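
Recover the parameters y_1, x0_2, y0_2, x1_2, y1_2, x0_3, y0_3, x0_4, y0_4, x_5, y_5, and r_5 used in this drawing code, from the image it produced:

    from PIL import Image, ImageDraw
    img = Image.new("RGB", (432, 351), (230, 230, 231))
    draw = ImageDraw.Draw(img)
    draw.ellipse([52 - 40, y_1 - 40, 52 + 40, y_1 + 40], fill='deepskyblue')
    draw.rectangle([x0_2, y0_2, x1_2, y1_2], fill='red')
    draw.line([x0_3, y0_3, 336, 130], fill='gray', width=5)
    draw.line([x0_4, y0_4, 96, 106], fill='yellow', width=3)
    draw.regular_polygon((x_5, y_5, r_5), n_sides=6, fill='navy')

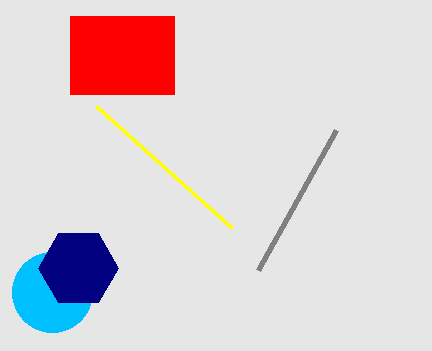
y_1 = 292
x0_2 = 70
y0_2 = 16
x1_2 = 174
y1_2 = 94
x0_3 = 258
y0_3 = 270
x0_4 = 232
y0_4 = 228
x_5 = 78
y_5 = 268
r_5 = 40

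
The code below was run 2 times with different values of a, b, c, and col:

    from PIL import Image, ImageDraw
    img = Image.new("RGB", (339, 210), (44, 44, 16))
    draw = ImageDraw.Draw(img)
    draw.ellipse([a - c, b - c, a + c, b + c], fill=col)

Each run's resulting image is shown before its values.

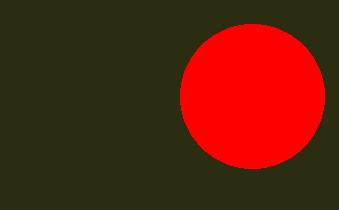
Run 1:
a = 252
b = 96
c = 72
col = 'red'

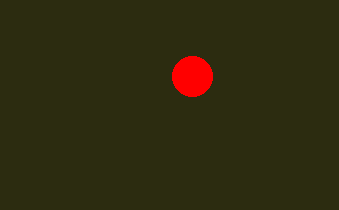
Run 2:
a = 192
b = 76
c = 20
col = 'red'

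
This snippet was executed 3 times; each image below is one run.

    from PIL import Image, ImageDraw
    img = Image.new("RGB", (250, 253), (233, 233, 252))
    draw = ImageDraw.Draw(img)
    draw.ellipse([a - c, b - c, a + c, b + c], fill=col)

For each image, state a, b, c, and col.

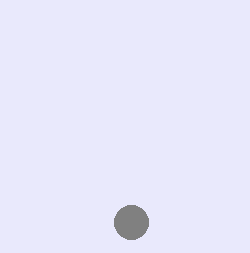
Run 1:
a = 131
b = 222
c = 17
col = 'gray'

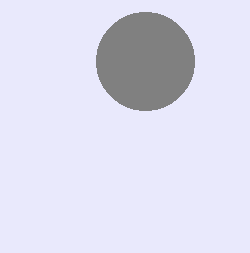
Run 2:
a = 145
b = 61
c = 49
col = 'gray'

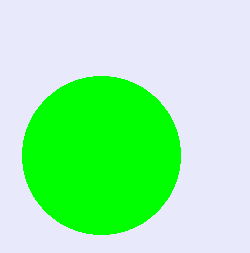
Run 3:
a = 101
b = 155
c = 79
col = 'lime'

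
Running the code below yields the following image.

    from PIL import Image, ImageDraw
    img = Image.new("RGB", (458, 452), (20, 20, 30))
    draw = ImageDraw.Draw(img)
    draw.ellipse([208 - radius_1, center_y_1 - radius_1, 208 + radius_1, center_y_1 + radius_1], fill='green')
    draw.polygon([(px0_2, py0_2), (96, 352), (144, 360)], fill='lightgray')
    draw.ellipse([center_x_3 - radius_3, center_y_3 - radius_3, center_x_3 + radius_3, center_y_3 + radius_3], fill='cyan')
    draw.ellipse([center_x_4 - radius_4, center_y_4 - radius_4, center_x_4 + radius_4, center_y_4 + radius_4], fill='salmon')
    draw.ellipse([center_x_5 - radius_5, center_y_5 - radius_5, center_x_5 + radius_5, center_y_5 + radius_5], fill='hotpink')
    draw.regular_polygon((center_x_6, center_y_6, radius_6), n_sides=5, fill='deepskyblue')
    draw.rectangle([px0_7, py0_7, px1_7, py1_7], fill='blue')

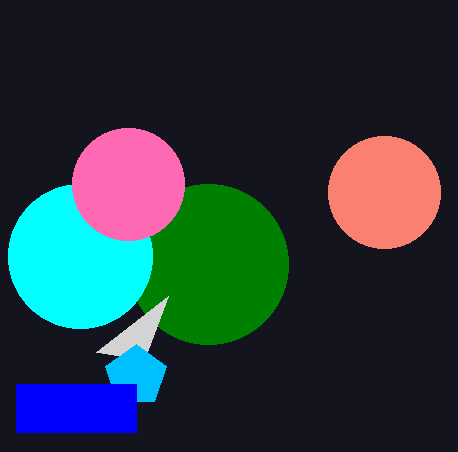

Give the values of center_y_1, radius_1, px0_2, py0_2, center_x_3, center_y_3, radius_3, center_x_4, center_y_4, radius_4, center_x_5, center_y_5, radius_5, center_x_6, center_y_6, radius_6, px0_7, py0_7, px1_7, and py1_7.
center_y_1 = 264, radius_1 = 80, px0_2 = 168, py0_2 = 296, center_x_3 = 80, center_y_3 = 256, radius_3 = 72, center_x_4 = 384, center_y_4 = 192, radius_4 = 56, center_x_5 = 128, center_y_5 = 184, radius_5 = 56, center_x_6 = 136, center_y_6 = 376, radius_6 = 32, px0_7 = 16, py0_7 = 384, px1_7 = 136, py1_7 = 432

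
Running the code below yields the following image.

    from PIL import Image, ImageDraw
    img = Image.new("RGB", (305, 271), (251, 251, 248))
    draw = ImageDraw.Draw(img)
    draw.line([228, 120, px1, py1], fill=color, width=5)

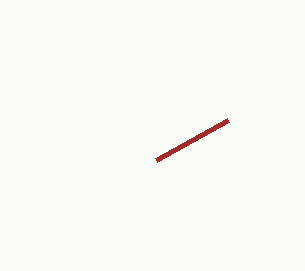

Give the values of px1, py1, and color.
px1 = 156, py1 = 160, color = 'brown'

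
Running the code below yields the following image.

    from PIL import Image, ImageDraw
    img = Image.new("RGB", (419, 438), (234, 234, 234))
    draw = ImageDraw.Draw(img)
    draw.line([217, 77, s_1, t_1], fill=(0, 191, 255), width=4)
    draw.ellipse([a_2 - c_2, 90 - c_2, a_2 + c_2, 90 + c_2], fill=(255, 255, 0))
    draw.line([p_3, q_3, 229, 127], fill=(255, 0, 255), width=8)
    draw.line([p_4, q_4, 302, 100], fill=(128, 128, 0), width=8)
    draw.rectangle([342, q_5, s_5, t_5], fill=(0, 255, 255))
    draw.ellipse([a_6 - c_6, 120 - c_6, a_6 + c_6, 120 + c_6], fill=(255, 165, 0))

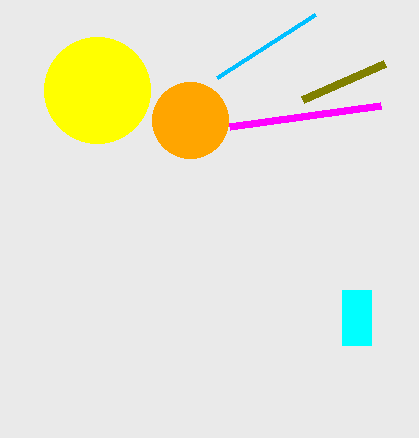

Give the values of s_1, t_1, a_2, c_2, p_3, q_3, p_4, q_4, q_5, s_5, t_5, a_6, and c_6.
s_1 = 315; t_1 = 14; a_2 = 97; c_2 = 53; p_3 = 380; q_3 = 106; p_4 = 384; q_4 = 64; q_5 = 290; s_5 = 371; t_5 = 345; a_6 = 190; c_6 = 38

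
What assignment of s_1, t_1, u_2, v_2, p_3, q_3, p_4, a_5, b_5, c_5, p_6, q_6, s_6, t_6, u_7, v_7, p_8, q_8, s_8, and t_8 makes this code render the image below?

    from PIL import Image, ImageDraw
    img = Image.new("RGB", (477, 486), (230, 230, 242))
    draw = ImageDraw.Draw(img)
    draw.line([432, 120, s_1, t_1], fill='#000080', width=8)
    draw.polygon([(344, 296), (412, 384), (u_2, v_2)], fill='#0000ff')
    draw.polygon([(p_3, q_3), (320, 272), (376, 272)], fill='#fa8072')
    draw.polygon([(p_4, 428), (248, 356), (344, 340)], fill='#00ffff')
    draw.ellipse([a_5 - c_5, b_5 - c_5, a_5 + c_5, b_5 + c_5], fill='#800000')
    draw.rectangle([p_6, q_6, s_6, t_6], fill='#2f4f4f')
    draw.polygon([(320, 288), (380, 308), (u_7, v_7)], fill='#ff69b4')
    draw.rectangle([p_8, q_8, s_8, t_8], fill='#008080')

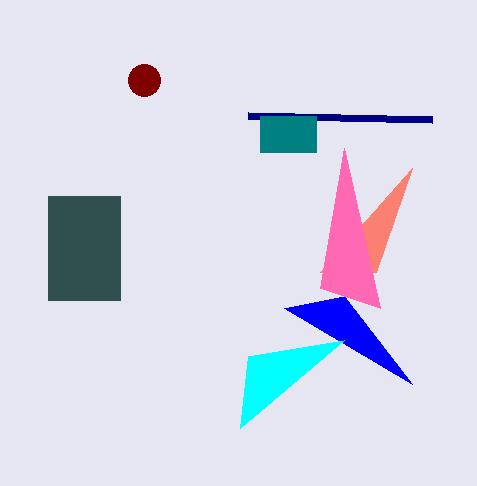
s_1 = 248
t_1 = 116
u_2 = 284
v_2 = 308
p_3 = 412
q_3 = 168
p_4 = 240
a_5 = 144
b_5 = 80
c_5 = 16
p_6 = 48
q_6 = 196
s_6 = 120
t_6 = 300
u_7 = 344
v_7 = 148
p_8 = 260
q_8 = 116
s_8 = 316
t_8 = 152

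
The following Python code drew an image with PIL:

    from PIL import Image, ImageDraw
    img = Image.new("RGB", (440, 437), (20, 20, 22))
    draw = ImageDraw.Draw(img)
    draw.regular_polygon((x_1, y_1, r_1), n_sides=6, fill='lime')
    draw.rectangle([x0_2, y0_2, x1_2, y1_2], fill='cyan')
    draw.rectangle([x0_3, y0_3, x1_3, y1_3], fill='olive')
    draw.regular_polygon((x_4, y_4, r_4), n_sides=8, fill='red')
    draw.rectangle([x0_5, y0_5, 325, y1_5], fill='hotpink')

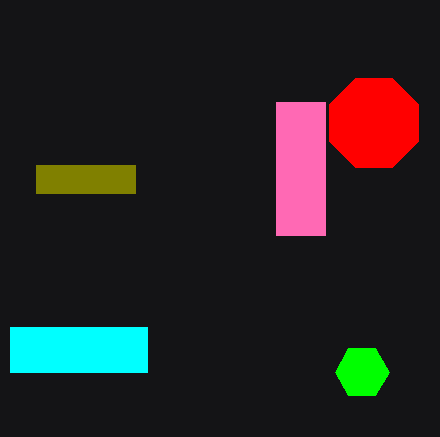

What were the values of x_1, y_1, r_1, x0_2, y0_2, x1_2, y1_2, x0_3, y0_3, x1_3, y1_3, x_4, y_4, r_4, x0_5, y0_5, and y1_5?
x_1 = 362; y_1 = 372; r_1 = 27; x0_2 = 10; y0_2 = 327; x1_2 = 147; y1_2 = 372; x0_3 = 36; y0_3 = 165; x1_3 = 135; y1_3 = 193; x_4 = 374; y_4 = 123; r_4 = 48; x0_5 = 276; y0_5 = 102; y1_5 = 235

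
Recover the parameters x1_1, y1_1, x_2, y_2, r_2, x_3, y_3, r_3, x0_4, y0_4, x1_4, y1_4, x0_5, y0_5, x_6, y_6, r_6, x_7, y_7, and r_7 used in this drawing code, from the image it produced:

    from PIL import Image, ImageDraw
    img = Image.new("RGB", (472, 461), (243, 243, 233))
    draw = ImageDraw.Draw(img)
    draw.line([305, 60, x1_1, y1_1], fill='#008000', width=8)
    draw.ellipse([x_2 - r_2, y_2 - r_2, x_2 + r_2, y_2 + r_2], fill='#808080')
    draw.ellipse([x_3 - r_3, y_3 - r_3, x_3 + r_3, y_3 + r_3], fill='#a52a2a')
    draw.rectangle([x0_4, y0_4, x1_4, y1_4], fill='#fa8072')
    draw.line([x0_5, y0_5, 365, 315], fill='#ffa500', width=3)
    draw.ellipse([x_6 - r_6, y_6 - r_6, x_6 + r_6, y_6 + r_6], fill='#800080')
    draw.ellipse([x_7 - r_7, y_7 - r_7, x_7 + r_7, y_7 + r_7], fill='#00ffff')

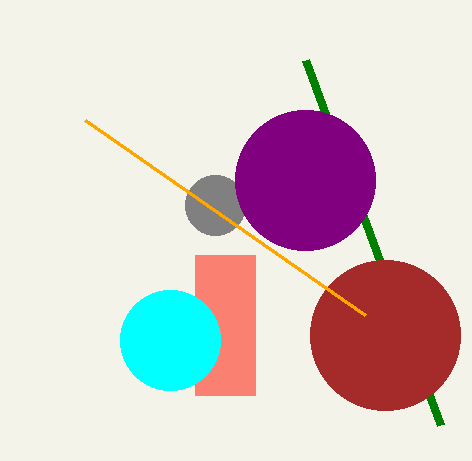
x1_1 = 440
y1_1 = 425
x_2 = 215
y_2 = 205
r_2 = 30
x_3 = 385
y_3 = 335
r_3 = 75
x0_4 = 195
y0_4 = 255
x1_4 = 255
y1_4 = 395
x0_5 = 85
y0_5 = 120
x_6 = 305
y_6 = 180
r_6 = 70
x_7 = 170
y_7 = 340
r_7 = 50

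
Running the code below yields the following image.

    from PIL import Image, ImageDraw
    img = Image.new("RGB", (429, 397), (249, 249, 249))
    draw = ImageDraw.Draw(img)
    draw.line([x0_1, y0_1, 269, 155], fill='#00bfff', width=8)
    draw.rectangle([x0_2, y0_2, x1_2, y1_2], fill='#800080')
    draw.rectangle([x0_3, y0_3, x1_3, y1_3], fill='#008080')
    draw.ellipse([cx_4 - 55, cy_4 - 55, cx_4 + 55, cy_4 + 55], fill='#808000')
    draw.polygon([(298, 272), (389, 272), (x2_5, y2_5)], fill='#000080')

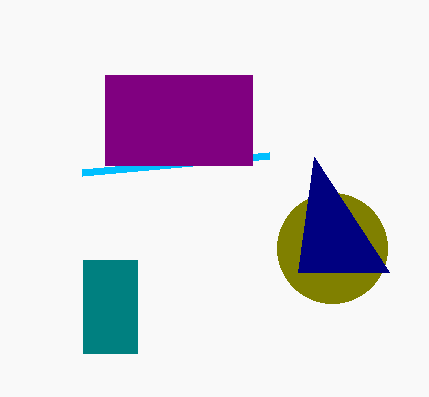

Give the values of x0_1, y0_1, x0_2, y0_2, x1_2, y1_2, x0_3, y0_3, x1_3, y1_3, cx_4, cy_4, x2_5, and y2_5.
x0_1 = 82; y0_1 = 172; x0_2 = 105; y0_2 = 75; x1_2 = 252; y1_2 = 165; x0_3 = 83; y0_3 = 260; x1_3 = 137; y1_3 = 353; cx_4 = 332; cy_4 = 248; x2_5 = 314; y2_5 = 157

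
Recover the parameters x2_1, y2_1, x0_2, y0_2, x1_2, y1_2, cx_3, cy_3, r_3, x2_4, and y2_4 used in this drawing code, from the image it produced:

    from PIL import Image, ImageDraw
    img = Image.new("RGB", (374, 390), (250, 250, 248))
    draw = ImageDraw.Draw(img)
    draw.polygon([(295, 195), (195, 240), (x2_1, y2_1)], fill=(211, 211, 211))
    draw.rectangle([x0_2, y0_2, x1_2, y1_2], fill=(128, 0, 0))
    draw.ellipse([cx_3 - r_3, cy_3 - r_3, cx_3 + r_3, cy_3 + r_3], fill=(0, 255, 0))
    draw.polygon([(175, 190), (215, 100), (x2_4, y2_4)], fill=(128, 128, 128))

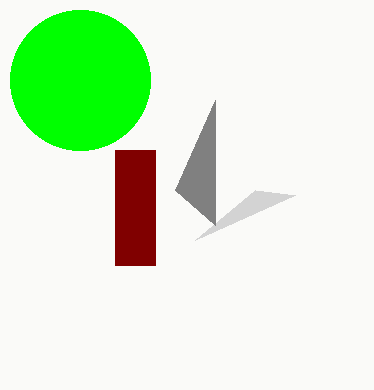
x2_1 = 255
y2_1 = 190
x0_2 = 115
y0_2 = 150
x1_2 = 155
y1_2 = 265
cx_3 = 80
cy_3 = 80
r_3 = 70
x2_4 = 215
y2_4 = 225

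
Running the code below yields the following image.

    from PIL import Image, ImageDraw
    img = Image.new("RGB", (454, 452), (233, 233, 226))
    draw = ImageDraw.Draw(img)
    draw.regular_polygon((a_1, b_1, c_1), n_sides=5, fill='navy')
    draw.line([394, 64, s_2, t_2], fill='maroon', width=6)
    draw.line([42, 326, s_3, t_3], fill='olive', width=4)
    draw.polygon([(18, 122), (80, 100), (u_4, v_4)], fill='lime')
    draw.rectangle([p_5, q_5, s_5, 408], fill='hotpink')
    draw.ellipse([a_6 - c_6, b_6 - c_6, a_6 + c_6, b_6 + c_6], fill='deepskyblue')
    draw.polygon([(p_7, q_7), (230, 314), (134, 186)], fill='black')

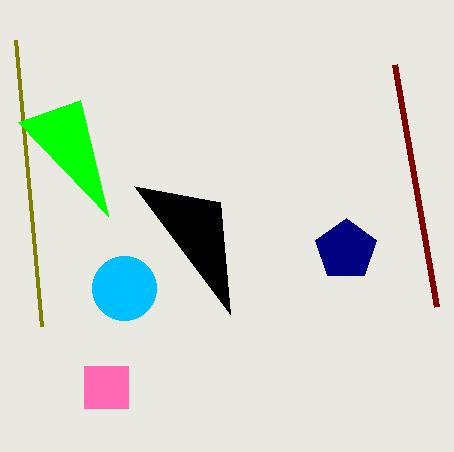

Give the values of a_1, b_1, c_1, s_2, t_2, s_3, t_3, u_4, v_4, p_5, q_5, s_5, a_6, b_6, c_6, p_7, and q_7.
a_1 = 346, b_1 = 250, c_1 = 32, s_2 = 436, t_2 = 306, s_3 = 16, t_3 = 40, u_4 = 108, v_4 = 216, p_5 = 84, q_5 = 366, s_5 = 128, a_6 = 124, b_6 = 288, c_6 = 32, p_7 = 220, q_7 = 202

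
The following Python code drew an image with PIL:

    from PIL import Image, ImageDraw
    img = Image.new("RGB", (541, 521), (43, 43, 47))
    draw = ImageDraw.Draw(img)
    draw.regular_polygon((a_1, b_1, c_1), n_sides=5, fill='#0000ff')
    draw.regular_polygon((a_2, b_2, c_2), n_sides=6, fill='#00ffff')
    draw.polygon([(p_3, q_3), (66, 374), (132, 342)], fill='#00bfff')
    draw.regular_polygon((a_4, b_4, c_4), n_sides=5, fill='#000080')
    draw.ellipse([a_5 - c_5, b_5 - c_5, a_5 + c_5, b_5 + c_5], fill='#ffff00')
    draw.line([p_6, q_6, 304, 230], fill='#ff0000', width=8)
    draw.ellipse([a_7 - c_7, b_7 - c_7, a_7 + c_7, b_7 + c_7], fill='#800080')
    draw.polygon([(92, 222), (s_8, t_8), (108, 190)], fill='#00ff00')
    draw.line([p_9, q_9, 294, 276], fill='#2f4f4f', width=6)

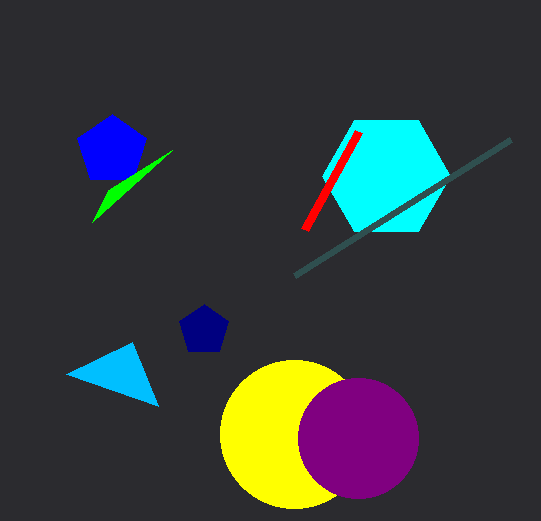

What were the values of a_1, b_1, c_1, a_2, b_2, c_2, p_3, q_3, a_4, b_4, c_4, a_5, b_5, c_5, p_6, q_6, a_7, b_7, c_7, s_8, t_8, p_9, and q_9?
a_1 = 112; b_1 = 150; c_1 = 36; a_2 = 386; b_2 = 176; c_2 = 64; p_3 = 158; q_3 = 406; a_4 = 204; b_4 = 330; c_4 = 26; a_5 = 294; b_5 = 434; c_5 = 74; p_6 = 358; q_6 = 132; a_7 = 358; b_7 = 438; c_7 = 60; s_8 = 172; t_8 = 150; p_9 = 510; q_9 = 140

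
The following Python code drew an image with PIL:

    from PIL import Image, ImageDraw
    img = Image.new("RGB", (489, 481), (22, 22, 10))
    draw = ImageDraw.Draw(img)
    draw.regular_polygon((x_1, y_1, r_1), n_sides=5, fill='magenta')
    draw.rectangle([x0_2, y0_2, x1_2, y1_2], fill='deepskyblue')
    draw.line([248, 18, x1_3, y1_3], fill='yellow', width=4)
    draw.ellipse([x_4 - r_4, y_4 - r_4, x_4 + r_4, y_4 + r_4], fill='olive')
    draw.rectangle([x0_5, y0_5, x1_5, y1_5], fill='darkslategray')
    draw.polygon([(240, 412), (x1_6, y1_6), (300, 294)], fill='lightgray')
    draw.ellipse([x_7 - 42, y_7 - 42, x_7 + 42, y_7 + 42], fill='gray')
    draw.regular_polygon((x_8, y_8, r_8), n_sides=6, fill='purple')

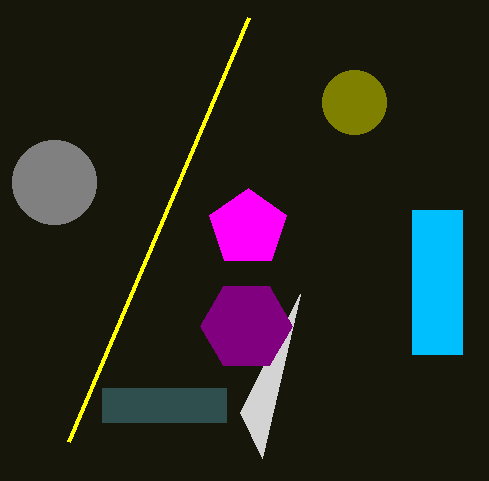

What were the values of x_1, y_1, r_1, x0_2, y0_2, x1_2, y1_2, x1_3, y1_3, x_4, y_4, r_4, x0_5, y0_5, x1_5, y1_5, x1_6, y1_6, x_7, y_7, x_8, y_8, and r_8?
x_1 = 248
y_1 = 228
r_1 = 40
x0_2 = 412
y0_2 = 210
x1_2 = 462
y1_2 = 354
x1_3 = 68
y1_3 = 442
x_4 = 354
y_4 = 102
r_4 = 32
x0_5 = 102
y0_5 = 388
x1_5 = 226
y1_5 = 422
x1_6 = 262
y1_6 = 458
x_7 = 54
y_7 = 182
x_8 = 246
y_8 = 326
r_8 = 46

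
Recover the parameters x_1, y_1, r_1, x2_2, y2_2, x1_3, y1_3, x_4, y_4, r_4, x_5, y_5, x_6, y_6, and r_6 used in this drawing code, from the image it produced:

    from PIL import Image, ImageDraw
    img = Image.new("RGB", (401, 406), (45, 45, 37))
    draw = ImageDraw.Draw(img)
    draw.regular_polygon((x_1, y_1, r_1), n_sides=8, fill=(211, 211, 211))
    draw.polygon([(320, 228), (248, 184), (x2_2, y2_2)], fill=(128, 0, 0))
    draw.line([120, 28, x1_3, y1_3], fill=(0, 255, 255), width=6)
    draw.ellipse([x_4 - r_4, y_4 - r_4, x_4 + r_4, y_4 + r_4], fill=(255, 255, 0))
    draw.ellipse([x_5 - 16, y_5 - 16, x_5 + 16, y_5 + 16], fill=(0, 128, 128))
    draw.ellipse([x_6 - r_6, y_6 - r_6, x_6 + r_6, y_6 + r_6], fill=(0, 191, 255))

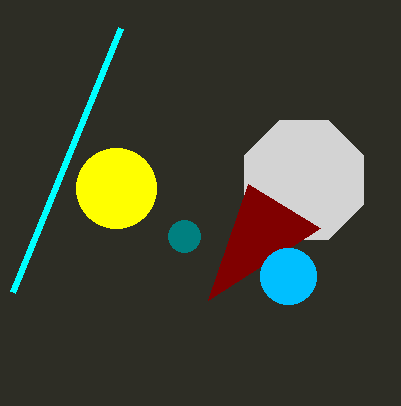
x_1 = 304
y_1 = 180
r_1 = 64
x2_2 = 208
y2_2 = 300
x1_3 = 12
y1_3 = 292
x_4 = 116
y_4 = 188
r_4 = 40
x_5 = 184
y_5 = 236
x_6 = 288
y_6 = 276
r_6 = 28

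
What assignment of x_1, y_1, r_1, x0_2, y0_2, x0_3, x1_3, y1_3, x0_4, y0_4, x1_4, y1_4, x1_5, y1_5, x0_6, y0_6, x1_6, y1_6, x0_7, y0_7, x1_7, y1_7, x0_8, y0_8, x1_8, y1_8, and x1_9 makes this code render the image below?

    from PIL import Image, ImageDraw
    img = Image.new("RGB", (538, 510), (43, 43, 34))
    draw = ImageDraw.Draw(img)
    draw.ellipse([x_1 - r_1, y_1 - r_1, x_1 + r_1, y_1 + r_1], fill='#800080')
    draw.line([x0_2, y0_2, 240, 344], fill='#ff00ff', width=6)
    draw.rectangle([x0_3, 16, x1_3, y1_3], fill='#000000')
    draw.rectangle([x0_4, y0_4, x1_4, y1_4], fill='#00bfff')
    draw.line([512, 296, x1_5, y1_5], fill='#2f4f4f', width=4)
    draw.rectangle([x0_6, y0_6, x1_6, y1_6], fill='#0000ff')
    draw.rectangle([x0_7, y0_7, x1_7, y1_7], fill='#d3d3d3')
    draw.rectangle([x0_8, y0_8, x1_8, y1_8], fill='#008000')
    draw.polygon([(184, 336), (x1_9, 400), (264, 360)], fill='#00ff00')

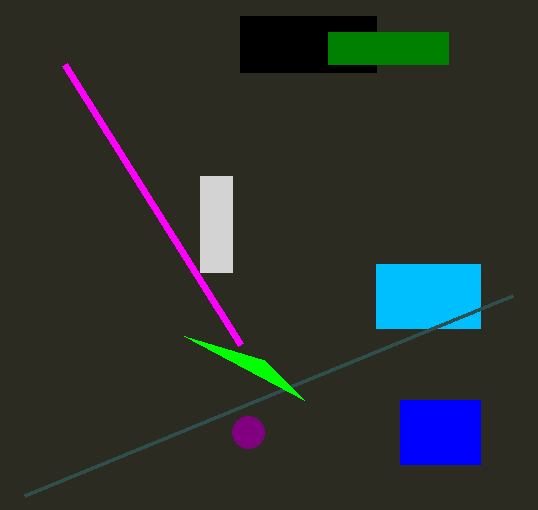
x_1 = 248, y_1 = 432, r_1 = 16, x0_2 = 64, y0_2 = 64, x0_3 = 240, x1_3 = 376, y1_3 = 72, x0_4 = 376, y0_4 = 264, x1_4 = 480, y1_4 = 328, x1_5 = 24, y1_5 = 496, x0_6 = 400, y0_6 = 400, x1_6 = 480, y1_6 = 464, x0_7 = 200, y0_7 = 176, x1_7 = 232, y1_7 = 272, x0_8 = 328, y0_8 = 32, x1_8 = 448, y1_8 = 64, x1_9 = 304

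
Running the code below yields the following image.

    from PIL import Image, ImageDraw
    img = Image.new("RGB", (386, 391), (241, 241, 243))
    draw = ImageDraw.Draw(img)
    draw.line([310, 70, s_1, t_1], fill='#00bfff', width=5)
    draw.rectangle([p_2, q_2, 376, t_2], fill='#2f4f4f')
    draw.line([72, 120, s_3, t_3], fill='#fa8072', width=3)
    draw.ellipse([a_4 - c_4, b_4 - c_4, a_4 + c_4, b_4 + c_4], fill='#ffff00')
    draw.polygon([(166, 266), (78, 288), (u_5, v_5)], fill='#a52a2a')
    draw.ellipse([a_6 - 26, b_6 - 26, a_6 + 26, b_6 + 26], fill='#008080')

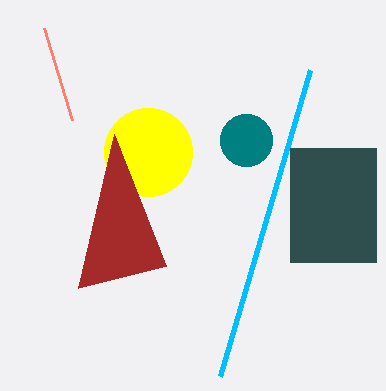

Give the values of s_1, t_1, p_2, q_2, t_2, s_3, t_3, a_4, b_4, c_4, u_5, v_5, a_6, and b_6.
s_1 = 220
t_1 = 376
p_2 = 290
q_2 = 148
t_2 = 262
s_3 = 44
t_3 = 28
a_4 = 148
b_4 = 152
c_4 = 44
u_5 = 114
v_5 = 134
a_6 = 246
b_6 = 140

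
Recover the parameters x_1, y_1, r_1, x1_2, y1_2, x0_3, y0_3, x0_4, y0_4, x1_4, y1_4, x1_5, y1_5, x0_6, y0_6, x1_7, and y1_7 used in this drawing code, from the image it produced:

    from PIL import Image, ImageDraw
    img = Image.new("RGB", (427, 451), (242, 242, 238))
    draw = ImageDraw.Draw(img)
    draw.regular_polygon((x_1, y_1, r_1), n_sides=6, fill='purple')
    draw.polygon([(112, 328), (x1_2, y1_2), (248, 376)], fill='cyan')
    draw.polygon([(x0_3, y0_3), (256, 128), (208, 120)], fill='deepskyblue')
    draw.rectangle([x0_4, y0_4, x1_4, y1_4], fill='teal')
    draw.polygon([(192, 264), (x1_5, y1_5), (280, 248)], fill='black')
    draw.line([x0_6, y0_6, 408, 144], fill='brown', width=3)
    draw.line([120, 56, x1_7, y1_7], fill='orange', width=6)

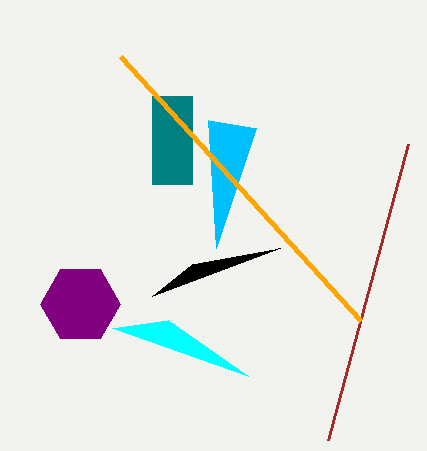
x_1 = 80, y_1 = 304, r_1 = 40, x1_2 = 168, y1_2 = 320, x0_3 = 216, y0_3 = 248, x0_4 = 152, y0_4 = 96, x1_4 = 192, y1_4 = 184, x1_5 = 152, y1_5 = 296, x0_6 = 328, y0_6 = 440, x1_7 = 360, y1_7 = 320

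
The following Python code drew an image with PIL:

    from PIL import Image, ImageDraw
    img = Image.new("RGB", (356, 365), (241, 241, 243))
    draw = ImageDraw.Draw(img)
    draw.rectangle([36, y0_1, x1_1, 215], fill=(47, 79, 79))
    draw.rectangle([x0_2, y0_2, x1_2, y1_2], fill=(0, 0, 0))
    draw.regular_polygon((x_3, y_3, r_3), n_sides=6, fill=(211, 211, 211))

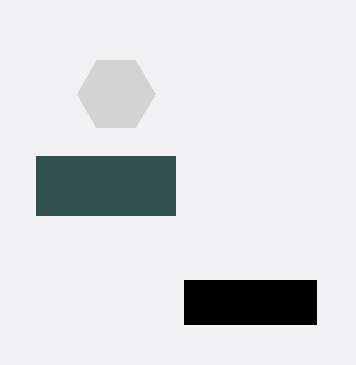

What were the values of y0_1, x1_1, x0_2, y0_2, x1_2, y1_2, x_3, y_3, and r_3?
y0_1 = 156
x1_1 = 175
x0_2 = 184
y0_2 = 280
x1_2 = 316
y1_2 = 324
x_3 = 116
y_3 = 94
r_3 = 39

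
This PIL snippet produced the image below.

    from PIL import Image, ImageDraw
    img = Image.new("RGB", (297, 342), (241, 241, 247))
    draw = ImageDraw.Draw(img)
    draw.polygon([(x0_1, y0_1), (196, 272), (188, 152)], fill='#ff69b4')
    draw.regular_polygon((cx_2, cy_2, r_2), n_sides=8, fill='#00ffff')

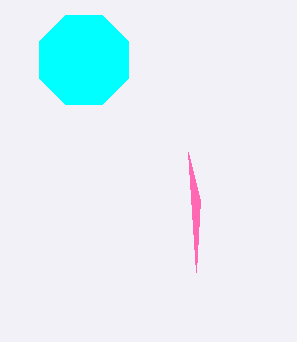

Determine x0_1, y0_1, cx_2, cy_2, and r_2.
x0_1 = 200
y0_1 = 200
cx_2 = 84
cy_2 = 60
r_2 = 48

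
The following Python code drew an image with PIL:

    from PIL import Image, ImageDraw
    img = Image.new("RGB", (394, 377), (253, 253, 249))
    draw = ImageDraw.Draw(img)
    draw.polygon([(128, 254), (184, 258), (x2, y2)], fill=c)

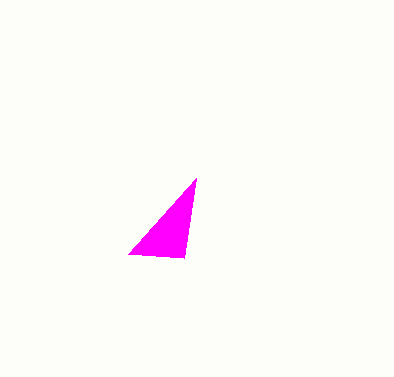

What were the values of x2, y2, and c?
x2 = 196; y2 = 178; c = 'magenta'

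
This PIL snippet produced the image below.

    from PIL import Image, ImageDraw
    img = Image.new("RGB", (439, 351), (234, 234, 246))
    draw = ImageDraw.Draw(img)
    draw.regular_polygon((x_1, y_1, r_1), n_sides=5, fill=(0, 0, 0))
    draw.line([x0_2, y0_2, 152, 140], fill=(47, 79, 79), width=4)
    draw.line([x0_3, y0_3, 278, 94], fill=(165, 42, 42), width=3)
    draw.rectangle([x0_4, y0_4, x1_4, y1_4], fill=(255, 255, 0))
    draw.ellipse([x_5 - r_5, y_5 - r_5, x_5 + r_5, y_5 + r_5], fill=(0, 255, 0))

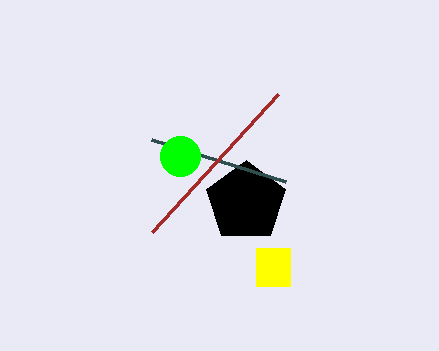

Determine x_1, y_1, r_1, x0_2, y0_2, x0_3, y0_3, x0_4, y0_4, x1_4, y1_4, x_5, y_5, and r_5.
x_1 = 246
y_1 = 202
r_1 = 42
x0_2 = 286
y0_2 = 182
x0_3 = 152
y0_3 = 232
x0_4 = 256
y0_4 = 248
x1_4 = 290
y1_4 = 286
x_5 = 180
y_5 = 156
r_5 = 20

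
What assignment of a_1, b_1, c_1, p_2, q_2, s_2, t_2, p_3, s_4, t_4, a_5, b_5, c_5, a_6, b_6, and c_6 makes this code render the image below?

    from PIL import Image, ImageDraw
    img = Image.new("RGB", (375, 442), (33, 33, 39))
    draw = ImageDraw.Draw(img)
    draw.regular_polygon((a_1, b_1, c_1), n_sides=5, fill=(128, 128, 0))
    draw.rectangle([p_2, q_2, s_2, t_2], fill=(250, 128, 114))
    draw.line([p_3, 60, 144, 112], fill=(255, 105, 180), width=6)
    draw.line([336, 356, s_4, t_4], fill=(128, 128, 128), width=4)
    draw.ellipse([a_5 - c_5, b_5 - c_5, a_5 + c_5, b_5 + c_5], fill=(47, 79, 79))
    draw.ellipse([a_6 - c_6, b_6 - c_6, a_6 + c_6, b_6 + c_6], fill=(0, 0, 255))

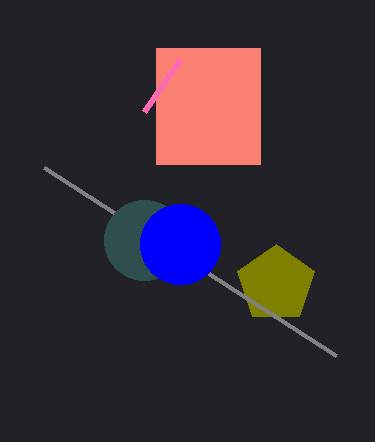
a_1 = 276; b_1 = 284; c_1 = 40; p_2 = 156; q_2 = 48; s_2 = 260; t_2 = 164; p_3 = 180; s_4 = 44; t_4 = 168; a_5 = 144; b_5 = 240; c_5 = 40; a_6 = 180; b_6 = 244; c_6 = 40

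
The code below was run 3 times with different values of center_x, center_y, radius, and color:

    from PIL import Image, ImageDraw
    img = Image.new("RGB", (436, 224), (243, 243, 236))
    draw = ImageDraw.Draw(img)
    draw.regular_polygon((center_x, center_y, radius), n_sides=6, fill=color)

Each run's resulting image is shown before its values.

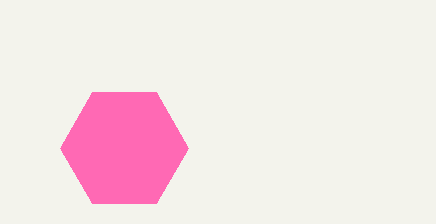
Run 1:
center_x = 124; center_y = 148; radius = 64; color = 'hotpink'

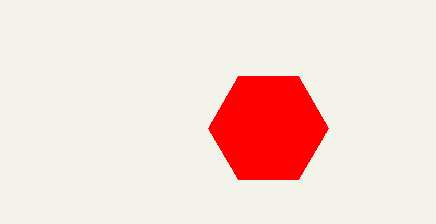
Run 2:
center_x = 268, center_y = 128, radius = 60, color = 'red'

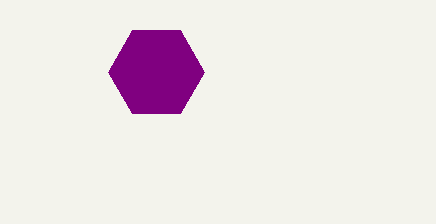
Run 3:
center_x = 156; center_y = 72; radius = 48; color = 'purple'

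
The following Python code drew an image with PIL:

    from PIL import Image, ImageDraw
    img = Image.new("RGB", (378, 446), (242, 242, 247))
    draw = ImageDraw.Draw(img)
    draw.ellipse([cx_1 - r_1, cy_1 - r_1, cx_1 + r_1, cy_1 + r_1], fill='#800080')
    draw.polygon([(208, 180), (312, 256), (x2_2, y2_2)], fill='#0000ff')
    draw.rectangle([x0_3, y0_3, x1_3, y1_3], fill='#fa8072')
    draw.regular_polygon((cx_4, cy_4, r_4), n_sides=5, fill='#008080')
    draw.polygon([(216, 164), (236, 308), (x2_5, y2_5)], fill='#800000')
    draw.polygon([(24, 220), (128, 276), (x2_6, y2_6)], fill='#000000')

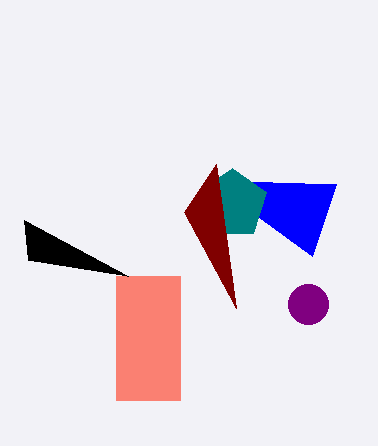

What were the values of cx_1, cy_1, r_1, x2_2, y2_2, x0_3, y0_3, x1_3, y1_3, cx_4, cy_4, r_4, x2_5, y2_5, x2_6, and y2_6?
cx_1 = 308; cy_1 = 304; r_1 = 20; x2_2 = 336; y2_2 = 184; x0_3 = 116; y0_3 = 276; x1_3 = 180; y1_3 = 400; cx_4 = 232; cy_4 = 204; r_4 = 36; x2_5 = 184; y2_5 = 212; x2_6 = 28; y2_6 = 260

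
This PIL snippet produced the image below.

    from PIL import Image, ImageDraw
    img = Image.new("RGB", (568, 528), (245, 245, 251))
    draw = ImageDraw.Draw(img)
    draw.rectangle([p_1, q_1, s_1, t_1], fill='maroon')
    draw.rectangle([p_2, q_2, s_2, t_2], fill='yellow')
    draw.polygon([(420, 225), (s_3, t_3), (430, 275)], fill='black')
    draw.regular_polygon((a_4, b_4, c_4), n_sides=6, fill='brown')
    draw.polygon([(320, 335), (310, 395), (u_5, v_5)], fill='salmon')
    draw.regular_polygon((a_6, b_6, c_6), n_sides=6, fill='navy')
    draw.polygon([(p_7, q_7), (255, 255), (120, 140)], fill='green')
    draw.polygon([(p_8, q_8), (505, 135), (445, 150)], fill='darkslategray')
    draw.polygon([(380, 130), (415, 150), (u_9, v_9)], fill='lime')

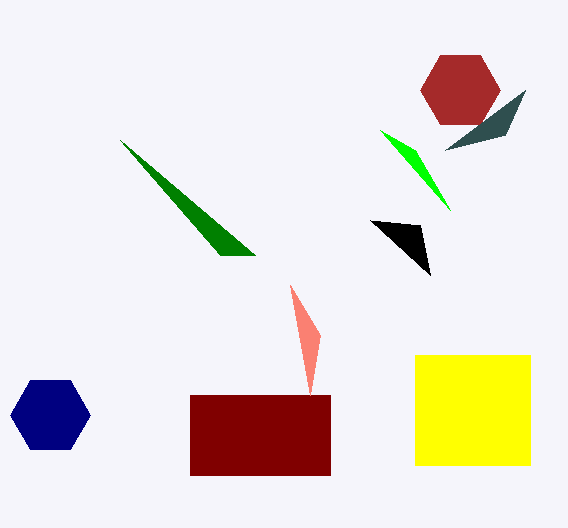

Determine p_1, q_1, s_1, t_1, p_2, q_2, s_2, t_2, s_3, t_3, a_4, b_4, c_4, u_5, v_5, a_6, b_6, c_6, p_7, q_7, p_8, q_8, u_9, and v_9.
p_1 = 190; q_1 = 395; s_1 = 330; t_1 = 475; p_2 = 415; q_2 = 355; s_2 = 530; t_2 = 465; s_3 = 370; t_3 = 220; a_4 = 460; b_4 = 90; c_4 = 40; u_5 = 290; v_5 = 285; a_6 = 50; b_6 = 415; c_6 = 40; p_7 = 220; q_7 = 255; p_8 = 525; q_8 = 90; u_9 = 450; v_9 = 210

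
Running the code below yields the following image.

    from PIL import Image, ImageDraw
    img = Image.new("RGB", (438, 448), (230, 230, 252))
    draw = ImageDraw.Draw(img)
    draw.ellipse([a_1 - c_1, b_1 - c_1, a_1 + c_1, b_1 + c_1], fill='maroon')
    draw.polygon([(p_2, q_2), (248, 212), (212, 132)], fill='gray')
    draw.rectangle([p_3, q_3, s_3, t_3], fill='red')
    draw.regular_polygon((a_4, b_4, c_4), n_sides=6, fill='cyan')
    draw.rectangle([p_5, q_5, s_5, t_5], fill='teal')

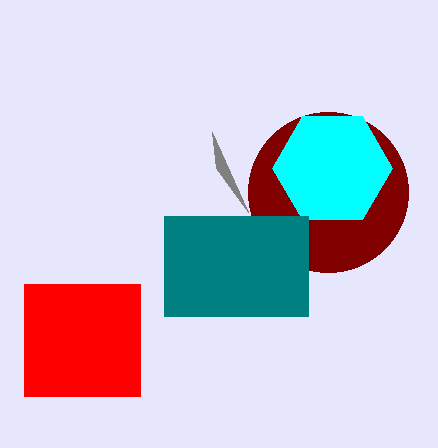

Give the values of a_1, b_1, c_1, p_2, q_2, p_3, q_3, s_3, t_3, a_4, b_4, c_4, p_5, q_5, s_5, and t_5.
a_1 = 328
b_1 = 192
c_1 = 80
p_2 = 216
q_2 = 168
p_3 = 24
q_3 = 284
s_3 = 140
t_3 = 396
a_4 = 332
b_4 = 168
c_4 = 60
p_5 = 164
q_5 = 216
s_5 = 308
t_5 = 316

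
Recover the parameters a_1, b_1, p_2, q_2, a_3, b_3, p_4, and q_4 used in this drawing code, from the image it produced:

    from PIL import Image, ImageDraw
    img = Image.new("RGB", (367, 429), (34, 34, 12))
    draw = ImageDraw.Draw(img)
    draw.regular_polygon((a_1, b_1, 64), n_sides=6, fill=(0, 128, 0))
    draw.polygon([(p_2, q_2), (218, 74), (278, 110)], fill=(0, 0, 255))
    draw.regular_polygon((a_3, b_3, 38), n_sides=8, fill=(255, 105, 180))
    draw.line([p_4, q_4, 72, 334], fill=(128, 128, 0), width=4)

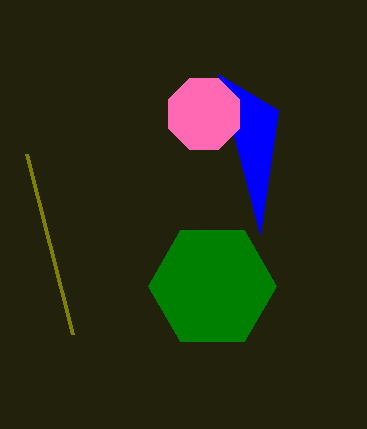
a_1 = 212, b_1 = 286, p_2 = 260, q_2 = 234, a_3 = 204, b_3 = 114, p_4 = 26, q_4 = 154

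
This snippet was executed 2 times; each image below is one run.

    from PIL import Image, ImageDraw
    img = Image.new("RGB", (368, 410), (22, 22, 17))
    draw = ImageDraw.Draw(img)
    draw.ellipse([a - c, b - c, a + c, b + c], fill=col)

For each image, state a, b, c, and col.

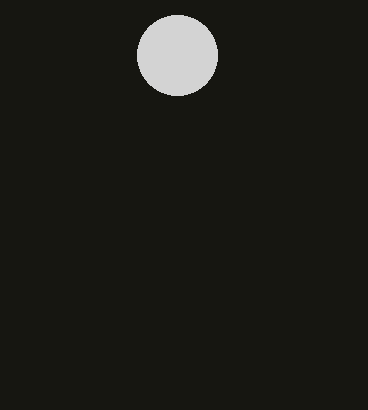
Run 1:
a = 177, b = 55, c = 40, col = 'lightgray'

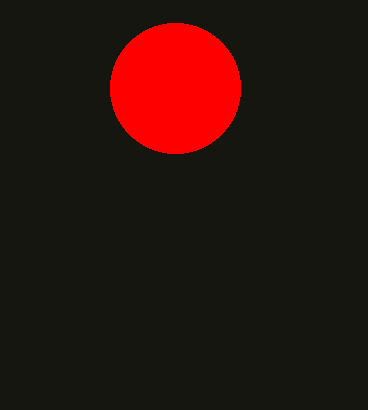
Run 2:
a = 175
b = 88
c = 65
col = 'red'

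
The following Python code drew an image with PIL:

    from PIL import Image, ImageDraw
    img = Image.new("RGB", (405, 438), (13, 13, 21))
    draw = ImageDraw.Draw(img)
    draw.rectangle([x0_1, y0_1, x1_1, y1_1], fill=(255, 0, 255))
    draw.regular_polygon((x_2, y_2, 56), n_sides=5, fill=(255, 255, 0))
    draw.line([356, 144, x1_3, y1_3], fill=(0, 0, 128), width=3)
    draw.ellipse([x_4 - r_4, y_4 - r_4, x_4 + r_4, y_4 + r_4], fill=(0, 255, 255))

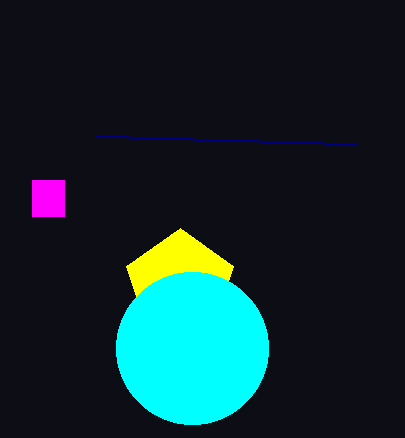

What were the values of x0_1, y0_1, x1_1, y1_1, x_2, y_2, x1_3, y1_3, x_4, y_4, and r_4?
x0_1 = 32
y0_1 = 180
x1_1 = 64
y1_1 = 216
x_2 = 180
y_2 = 284
x1_3 = 96
y1_3 = 136
x_4 = 192
y_4 = 348
r_4 = 76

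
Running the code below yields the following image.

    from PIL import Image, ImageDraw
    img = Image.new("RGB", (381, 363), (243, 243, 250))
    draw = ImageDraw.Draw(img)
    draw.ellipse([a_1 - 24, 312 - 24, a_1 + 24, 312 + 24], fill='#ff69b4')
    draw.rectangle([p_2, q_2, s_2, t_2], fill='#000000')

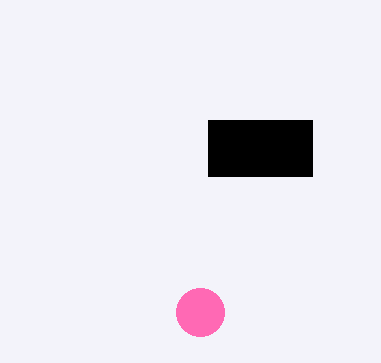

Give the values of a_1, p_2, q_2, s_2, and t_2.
a_1 = 200; p_2 = 208; q_2 = 120; s_2 = 312; t_2 = 176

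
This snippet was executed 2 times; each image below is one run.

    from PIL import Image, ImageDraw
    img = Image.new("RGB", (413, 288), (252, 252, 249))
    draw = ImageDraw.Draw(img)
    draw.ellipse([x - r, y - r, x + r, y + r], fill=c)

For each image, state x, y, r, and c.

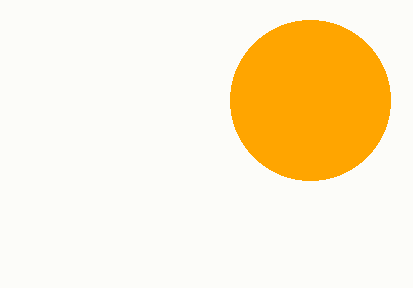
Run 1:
x = 310, y = 100, r = 80, c = 'orange'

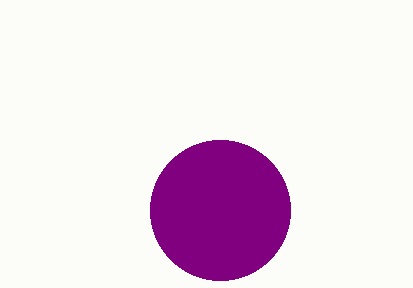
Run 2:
x = 220
y = 210
r = 70
c = 'purple'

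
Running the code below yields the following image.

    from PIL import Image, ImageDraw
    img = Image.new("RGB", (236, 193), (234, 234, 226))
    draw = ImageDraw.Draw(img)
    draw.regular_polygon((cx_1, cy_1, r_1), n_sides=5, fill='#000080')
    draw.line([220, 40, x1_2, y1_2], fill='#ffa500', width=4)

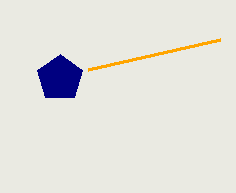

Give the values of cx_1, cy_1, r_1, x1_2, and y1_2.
cx_1 = 60, cy_1 = 78, r_1 = 24, x1_2 = 88, y1_2 = 70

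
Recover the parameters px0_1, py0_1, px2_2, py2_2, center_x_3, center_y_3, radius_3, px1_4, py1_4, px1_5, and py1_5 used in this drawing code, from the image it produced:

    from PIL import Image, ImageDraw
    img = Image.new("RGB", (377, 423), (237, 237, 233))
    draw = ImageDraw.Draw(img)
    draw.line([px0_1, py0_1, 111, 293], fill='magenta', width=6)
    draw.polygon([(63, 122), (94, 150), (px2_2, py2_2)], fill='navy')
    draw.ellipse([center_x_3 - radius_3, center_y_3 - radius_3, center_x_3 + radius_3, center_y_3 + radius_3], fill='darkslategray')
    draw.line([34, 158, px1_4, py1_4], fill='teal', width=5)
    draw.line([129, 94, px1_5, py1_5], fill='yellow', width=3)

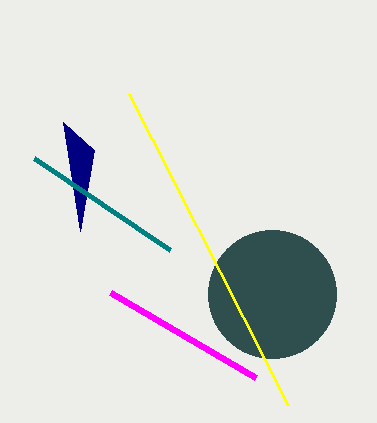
px0_1 = 256
py0_1 = 378
px2_2 = 80
py2_2 = 231
center_x_3 = 272
center_y_3 = 294
radius_3 = 64
px1_4 = 170
py1_4 = 250
px1_5 = 288
py1_5 = 405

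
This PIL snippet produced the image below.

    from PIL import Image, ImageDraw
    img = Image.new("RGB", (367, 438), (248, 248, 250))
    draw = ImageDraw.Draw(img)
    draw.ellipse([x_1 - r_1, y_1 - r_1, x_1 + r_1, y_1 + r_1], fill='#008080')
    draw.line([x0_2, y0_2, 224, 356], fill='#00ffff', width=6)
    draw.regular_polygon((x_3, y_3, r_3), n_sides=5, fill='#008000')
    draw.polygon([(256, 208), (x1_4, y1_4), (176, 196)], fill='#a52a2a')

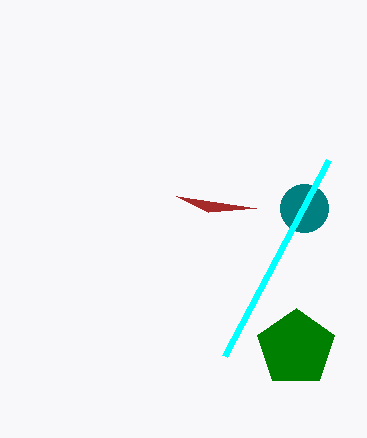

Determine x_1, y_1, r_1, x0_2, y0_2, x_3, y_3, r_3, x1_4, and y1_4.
x_1 = 304; y_1 = 208; r_1 = 24; x0_2 = 328; y0_2 = 160; x_3 = 296; y_3 = 348; r_3 = 40; x1_4 = 208; y1_4 = 212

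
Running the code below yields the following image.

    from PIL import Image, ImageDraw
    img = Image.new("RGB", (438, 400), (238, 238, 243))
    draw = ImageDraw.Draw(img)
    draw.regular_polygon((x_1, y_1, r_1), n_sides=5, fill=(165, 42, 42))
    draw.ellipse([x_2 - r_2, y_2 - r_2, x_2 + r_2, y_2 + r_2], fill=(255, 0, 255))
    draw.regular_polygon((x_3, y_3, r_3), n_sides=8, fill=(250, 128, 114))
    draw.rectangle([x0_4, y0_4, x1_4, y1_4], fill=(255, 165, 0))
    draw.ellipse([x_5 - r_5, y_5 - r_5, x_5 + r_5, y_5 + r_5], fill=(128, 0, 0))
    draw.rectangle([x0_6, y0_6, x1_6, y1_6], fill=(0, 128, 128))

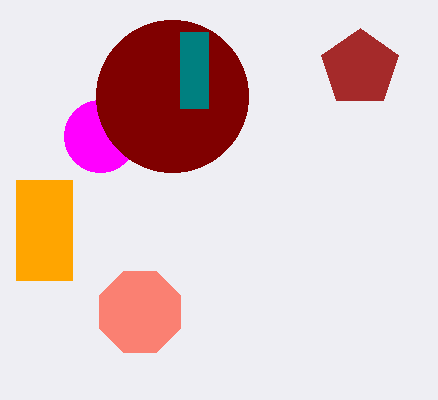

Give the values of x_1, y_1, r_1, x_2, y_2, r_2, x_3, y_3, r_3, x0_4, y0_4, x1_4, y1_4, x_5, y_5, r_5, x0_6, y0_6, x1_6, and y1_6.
x_1 = 360
y_1 = 68
r_1 = 40
x_2 = 100
y_2 = 136
r_2 = 36
x_3 = 140
y_3 = 312
r_3 = 44
x0_4 = 16
y0_4 = 180
x1_4 = 72
y1_4 = 280
x_5 = 172
y_5 = 96
r_5 = 76
x0_6 = 180
y0_6 = 32
x1_6 = 208
y1_6 = 108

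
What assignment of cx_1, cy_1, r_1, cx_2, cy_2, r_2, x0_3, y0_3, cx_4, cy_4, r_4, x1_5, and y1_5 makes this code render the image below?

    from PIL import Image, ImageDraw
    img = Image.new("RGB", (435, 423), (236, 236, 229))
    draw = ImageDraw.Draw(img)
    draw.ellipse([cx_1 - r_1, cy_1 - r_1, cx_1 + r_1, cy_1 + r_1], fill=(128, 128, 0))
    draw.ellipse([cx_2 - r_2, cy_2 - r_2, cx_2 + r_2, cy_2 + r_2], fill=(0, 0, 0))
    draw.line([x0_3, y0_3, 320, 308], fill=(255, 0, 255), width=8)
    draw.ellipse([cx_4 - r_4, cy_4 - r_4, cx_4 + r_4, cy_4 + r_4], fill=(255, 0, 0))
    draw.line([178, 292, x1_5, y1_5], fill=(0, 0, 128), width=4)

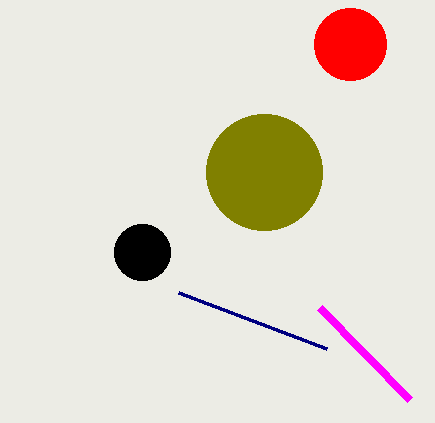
cx_1 = 264, cy_1 = 172, r_1 = 58, cx_2 = 142, cy_2 = 252, r_2 = 28, x0_3 = 410, y0_3 = 400, cx_4 = 350, cy_4 = 44, r_4 = 36, x1_5 = 326, y1_5 = 348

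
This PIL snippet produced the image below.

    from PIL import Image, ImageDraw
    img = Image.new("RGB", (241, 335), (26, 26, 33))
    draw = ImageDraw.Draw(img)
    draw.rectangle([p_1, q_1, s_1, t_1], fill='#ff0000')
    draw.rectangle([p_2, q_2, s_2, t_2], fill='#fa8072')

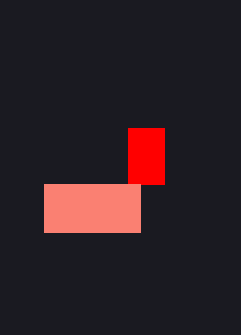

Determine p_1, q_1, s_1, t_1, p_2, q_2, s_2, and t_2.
p_1 = 128; q_1 = 128; s_1 = 164; t_1 = 184; p_2 = 44; q_2 = 184; s_2 = 140; t_2 = 232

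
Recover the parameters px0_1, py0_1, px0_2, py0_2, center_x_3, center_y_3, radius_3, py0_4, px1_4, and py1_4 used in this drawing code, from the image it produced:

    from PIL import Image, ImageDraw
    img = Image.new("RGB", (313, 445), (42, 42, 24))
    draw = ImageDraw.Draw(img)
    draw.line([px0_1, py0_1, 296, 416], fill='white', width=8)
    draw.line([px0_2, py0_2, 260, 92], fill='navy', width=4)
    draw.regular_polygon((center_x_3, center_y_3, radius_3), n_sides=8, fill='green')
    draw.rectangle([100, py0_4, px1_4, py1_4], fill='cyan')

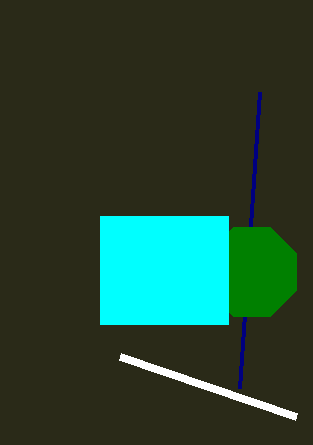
px0_1 = 120; py0_1 = 356; px0_2 = 240; py0_2 = 388; center_x_3 = 252; center_y_3 = 272; radius_3 = 48; py0_4 = 216; px1_4 = 228; py1_4 = 324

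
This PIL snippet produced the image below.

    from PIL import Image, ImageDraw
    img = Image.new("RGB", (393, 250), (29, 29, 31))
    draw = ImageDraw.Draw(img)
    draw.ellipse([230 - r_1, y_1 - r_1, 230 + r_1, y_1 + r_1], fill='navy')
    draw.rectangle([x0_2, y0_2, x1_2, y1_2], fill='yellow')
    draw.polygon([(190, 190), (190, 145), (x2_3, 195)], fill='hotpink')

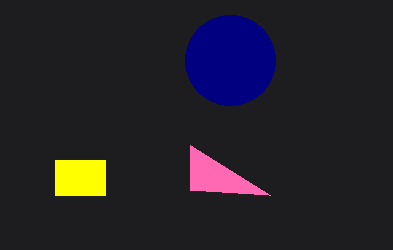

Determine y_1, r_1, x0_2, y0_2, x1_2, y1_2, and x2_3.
y_1 = 60; r_1 = 45; x0_2 = 55; y0_2 = 160; x1_2 = 105; y1_2 = 195; x2_3 = 270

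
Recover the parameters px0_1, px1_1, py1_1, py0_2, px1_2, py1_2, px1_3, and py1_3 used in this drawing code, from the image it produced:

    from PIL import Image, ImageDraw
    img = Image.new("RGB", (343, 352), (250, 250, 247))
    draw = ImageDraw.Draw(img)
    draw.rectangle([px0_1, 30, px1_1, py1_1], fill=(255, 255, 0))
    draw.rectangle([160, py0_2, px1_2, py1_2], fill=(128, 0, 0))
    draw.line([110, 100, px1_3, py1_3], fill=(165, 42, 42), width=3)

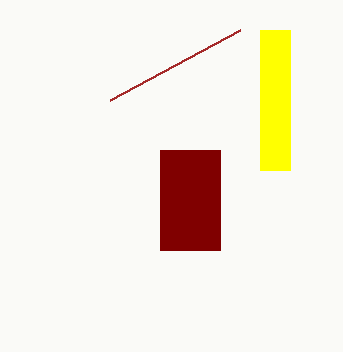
px0_1 = 260, px1_1 = 290, py1_1 = 170, py0_2 = 150, px1_2 = 220, py1_2 = 250, px1_3 = 240, py1_3 = 30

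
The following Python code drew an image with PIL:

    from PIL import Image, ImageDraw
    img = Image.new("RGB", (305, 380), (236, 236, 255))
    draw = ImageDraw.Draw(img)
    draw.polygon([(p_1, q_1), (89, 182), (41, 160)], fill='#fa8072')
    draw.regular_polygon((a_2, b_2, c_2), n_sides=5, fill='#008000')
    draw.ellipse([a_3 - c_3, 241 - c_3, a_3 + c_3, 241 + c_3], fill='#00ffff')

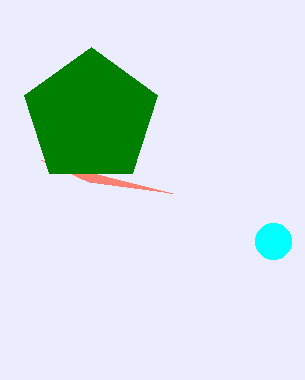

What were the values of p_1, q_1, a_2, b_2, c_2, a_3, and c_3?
p_1 = 172, q_1 = 193, a_2 = 91, b_2 = 117, c_2 = 70, a_3 = 273, c_3 = 18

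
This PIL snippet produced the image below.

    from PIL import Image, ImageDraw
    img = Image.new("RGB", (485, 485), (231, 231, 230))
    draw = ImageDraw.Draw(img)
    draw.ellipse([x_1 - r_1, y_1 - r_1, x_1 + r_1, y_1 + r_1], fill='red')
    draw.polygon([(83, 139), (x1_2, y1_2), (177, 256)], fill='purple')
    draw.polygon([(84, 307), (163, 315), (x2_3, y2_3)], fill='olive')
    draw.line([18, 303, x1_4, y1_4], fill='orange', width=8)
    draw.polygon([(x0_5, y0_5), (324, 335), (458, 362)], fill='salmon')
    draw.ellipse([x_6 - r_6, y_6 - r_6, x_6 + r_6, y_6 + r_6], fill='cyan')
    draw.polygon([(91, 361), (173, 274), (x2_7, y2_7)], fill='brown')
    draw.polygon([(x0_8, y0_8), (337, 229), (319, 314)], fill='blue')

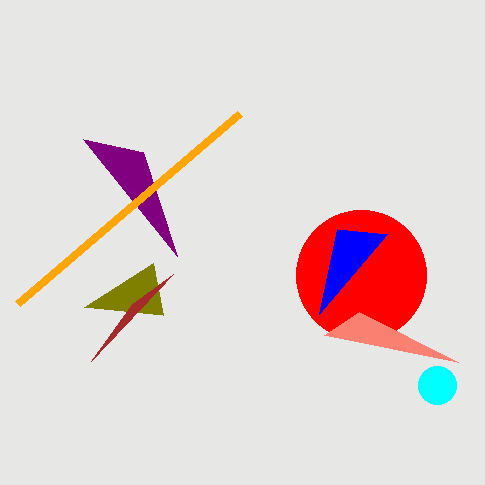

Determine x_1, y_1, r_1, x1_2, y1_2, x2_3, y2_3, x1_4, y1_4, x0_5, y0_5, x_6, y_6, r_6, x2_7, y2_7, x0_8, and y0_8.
x_1 = 361; y_1 = 275; r_1 = 65; x1_2 = 143; y1_2 = 152; x2_3 = 153; y2_3 = 263; x1_4 = 240; y1_4 = 113; x0_5 = 359; y0_5 = 312; x_6 = 437; y_6 = 385; r_6 = 19; x2_7 = 132; y2_7 = 304; x0_8 = 387; y0_8 = 234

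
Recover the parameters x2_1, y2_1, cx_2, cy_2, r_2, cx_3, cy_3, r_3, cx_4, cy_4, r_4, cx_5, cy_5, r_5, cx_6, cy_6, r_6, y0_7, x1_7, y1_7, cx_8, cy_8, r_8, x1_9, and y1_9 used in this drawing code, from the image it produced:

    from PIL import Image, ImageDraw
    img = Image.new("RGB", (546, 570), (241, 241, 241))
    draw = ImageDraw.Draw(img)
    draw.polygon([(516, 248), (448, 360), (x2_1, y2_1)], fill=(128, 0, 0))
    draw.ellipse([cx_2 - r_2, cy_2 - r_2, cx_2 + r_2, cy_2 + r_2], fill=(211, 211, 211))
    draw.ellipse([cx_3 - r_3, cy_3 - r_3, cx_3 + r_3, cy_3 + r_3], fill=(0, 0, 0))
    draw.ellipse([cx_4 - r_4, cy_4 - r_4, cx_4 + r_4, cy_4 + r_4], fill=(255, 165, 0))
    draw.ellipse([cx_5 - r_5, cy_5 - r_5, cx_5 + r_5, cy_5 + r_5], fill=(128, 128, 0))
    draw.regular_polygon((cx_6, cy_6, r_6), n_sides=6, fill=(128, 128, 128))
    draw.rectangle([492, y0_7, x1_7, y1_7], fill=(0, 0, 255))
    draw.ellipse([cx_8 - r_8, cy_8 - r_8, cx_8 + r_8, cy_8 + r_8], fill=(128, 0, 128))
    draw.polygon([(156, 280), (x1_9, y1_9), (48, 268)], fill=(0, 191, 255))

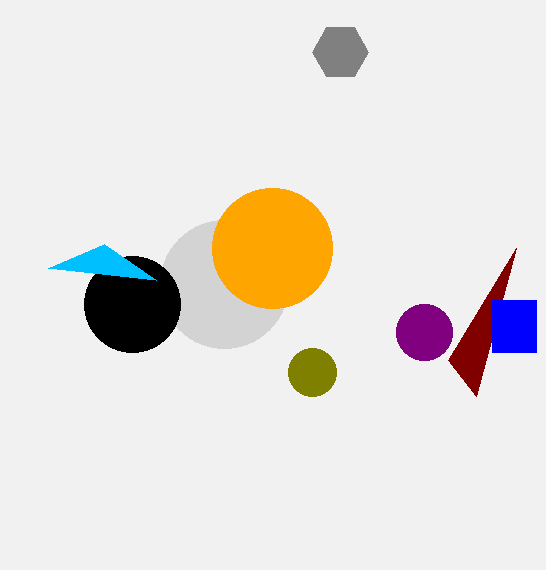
x2_1 = 476
y2_1 = 396
cx_2 = 224
cy_2 = 284
r_2 = 64
cx_3 = 132
cy_3 = 304
r_3 = 48
cx_4 = 272
cy_4 = 248
r_4 = 60
cx_5 = 312
cy_5 = 372
r_5 = 24
cx_6 = 340
cy_6 = 52
r_6 = 28
y0_7 = 300
x1_7 = 536
y1_7 = 352
cx_8 = 424
cy_8 = 332
r_8 = 28
x1_9 = 104
y1_9 = 244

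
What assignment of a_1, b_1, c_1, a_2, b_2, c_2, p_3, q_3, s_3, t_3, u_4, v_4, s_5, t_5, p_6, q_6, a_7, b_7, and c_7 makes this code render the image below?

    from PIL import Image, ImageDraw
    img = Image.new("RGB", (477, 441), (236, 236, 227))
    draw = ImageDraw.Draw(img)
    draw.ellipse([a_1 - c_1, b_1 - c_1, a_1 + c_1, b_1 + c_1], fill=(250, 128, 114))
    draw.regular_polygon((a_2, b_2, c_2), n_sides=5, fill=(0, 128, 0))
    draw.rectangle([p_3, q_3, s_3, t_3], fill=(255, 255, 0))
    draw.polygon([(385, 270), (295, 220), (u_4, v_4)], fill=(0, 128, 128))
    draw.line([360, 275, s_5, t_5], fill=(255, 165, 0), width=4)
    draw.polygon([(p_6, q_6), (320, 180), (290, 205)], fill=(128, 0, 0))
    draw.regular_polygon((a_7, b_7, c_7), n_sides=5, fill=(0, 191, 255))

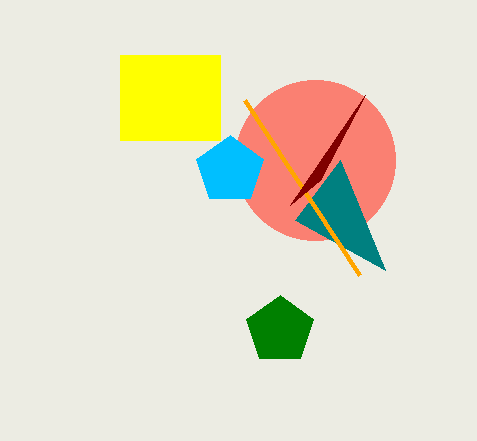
a_1 = 315
b_1 = 160
c_1 = 80
a_2 = 280
b_2 = 330
c_2 = 35
p_3 = 120
q_3 = 55
s_3 = 220
t_3 = 140
u_4 = 340
v_4 = 160
s_5 = 245
t_5 = 100
p_6 = 365
q_6 = 95
a_7 = 230
b_7 = 170
c_7 = 35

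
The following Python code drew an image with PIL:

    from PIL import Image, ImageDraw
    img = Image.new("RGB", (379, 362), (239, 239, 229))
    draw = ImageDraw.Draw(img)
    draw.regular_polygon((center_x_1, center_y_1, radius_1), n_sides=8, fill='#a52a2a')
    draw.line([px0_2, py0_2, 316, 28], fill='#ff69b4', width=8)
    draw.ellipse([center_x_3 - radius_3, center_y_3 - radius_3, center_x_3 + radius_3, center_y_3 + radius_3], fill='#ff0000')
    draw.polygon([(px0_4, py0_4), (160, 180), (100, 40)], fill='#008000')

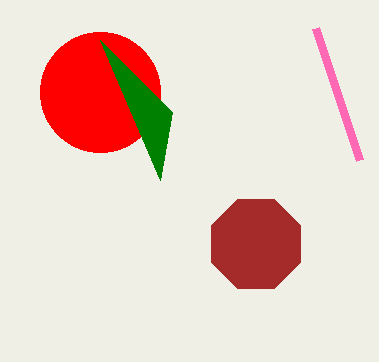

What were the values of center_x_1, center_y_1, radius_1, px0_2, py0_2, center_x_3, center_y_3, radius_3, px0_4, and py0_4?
center_x_1 = 256, center_y_1 = 244, radius_1 = 48, px0_2 = 360, py0_2 = 160, center_x_3 = 100, center_y_3 = 92, radius_3 = 60, px0_4 = 172, py0_4 = 112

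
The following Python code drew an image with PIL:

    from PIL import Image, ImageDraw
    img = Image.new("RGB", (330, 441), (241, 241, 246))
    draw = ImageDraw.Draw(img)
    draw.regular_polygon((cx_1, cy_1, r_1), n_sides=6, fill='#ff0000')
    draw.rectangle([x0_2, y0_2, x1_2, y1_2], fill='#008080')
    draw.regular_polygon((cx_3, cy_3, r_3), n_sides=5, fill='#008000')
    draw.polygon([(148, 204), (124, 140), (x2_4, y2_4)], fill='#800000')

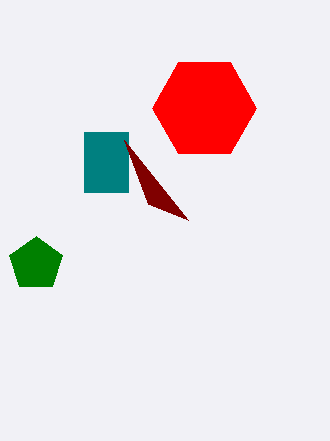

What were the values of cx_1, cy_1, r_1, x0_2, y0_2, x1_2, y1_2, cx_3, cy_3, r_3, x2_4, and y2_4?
cx_1 = 204
cy_1 = 108
r_1 = 52
x0_2 = 84
y0_2 = 132
x1_2 = 128
y1_2 = 192
cx_3 = 36
cy_3 = 264
r_3 = 28
x2_4 = 188
y2_4 = 220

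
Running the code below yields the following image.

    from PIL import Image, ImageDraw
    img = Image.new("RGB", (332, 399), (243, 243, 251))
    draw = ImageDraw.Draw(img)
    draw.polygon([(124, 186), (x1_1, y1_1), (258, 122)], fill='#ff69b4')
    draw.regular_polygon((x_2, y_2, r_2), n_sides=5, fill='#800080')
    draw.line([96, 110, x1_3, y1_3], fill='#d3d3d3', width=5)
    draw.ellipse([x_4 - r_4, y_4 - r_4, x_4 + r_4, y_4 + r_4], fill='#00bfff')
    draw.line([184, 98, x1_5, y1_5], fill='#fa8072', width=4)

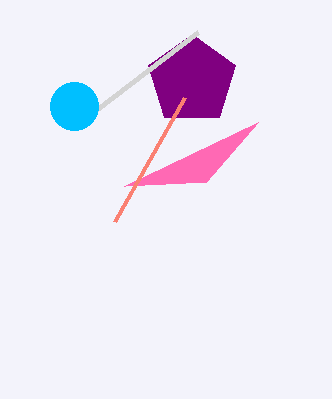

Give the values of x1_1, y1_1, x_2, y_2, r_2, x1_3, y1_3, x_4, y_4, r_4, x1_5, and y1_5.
x1_1 = 206, y1_1 = 182, x_2 = 192, y_2 = 80, r_2 = 46, x1_3 = 198, y1_3 = 32, x_4 = 74, y_4 = 106, r_4 = 24, x1_5 = 114, y1_5 = 222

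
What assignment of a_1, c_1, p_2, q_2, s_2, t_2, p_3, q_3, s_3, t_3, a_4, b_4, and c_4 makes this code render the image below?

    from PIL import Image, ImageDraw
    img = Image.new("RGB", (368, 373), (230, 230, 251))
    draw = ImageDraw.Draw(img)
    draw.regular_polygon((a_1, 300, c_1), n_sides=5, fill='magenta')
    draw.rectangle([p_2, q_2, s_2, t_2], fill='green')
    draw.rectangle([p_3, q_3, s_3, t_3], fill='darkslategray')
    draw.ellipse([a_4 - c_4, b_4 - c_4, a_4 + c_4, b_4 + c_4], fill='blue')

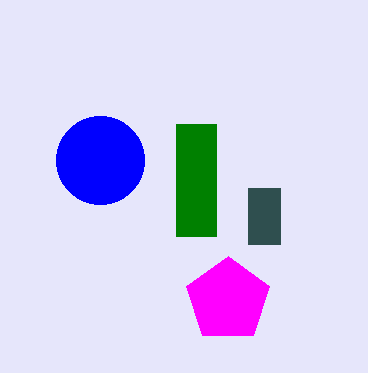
a_1 = 228; c_1 = 44; p_2 = 176; q_2 = 124; s_2 = 216; t_2 = 236; p_3 = 248; q_3 = 188; s_3 = 280; t_3 = 244; a_4 = 100; b_4 = 160; c_4 = 44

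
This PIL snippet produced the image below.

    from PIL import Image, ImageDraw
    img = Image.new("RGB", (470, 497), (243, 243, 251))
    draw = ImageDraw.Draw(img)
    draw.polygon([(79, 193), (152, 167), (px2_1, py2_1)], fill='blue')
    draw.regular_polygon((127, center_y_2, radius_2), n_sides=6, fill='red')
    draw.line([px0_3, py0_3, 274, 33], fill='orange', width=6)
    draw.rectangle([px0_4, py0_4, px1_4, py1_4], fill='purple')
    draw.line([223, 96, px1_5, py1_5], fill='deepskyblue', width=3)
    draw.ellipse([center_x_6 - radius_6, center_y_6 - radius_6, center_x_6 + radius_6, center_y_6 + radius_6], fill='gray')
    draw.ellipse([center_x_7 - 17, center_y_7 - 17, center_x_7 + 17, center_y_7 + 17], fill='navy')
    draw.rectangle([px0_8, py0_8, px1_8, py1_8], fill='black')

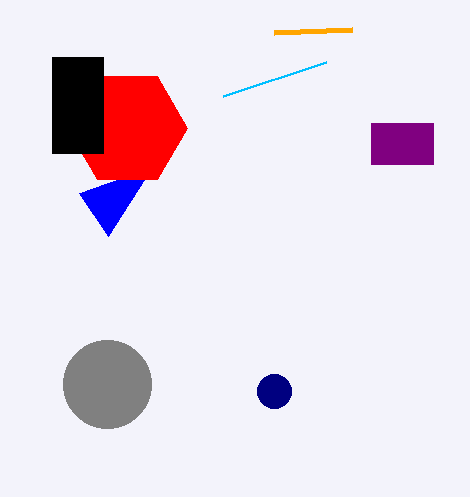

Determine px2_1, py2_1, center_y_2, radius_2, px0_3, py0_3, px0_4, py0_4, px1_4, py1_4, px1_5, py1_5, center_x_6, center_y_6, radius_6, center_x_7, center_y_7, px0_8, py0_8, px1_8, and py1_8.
px2_1 = 108; py2_1 = 236; center_y_2 = 128; radius_2 = 60; px0_3 = 352; py0_3 = 30; px0_4 = 371; py0_4 = 123; px1_4 = 433; py1_4 = 164; px1_5 = 326; py1_5 = 62; center_x_6 = 107; center_y_6 = 384; radius_6 = 44; center_x_7 = 274; center_y_7 = 391; px0_8 = 52; py0_8 = 57; px1_8 = 103; py1_8 = 153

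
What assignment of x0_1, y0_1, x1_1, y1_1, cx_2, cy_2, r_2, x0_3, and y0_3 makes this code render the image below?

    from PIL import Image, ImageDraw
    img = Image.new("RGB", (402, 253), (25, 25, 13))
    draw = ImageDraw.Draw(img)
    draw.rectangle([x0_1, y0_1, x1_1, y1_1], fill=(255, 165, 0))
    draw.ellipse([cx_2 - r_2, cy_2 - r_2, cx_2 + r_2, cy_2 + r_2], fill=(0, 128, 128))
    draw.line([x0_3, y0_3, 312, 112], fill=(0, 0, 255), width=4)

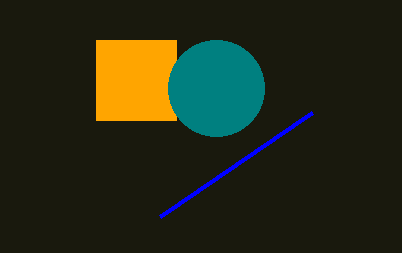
x0_1 = 96, y0_1 = 40, x1_1 = 176, y1_1 = 120, cx_2 = 216, cy_2 = 88, r_2 = 48, x0_3 = 160, y0_3 = 216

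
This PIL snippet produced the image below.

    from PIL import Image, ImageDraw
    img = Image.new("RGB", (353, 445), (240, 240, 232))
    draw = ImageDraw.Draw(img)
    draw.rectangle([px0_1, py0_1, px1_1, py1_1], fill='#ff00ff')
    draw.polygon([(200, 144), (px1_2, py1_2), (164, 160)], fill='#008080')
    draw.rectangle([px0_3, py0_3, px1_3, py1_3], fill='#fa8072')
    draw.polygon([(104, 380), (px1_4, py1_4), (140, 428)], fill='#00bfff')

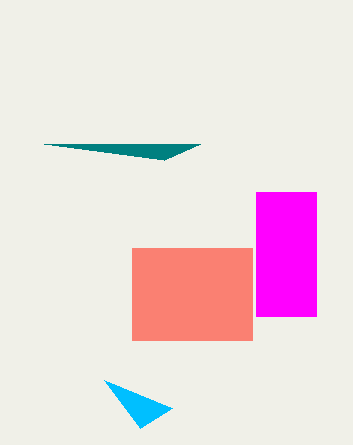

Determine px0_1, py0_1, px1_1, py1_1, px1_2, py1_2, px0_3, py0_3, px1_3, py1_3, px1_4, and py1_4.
px0_1 = 256; py0_1 = 192; px1_1 = 316; py1_1 = 316; px1_2 = 44; py1_2 = 144; px0_3 = 132; py0_3 = 248; px1_3 = 252; py1_3 = 340; px1_4 = 172; py1_4 = 408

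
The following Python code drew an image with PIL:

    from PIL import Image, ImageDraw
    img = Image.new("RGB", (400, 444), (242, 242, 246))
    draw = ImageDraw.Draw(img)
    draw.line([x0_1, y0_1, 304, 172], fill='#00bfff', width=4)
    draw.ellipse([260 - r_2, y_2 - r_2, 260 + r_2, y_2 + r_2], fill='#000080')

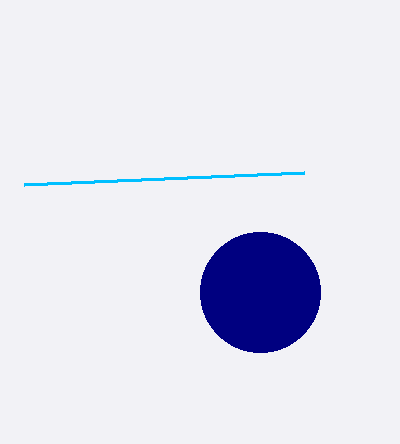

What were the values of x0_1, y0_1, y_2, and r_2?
x0_1 = 24, y0_1 = 184, y_2 = 292, r_2 = 60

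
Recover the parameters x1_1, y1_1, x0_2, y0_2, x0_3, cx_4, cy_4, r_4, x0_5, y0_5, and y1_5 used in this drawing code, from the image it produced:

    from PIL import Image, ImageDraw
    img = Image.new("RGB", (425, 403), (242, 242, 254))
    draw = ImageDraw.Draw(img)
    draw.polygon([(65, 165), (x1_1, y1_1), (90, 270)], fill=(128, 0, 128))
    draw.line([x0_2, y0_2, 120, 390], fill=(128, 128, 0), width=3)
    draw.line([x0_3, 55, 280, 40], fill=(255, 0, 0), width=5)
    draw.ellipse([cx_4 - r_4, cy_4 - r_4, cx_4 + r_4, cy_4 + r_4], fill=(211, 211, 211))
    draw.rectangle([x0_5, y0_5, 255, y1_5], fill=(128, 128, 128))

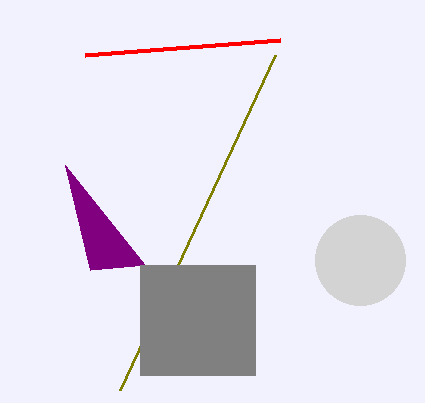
x1_1 = 145
y1_1 = 265
x0_2 = 275
y0_2 = 55
x0_3 = 85
cx_4 = 360
cy_4 = 260
r_4 = 45
x0_5 = 140
y0_5 = 265
y1_5 = 375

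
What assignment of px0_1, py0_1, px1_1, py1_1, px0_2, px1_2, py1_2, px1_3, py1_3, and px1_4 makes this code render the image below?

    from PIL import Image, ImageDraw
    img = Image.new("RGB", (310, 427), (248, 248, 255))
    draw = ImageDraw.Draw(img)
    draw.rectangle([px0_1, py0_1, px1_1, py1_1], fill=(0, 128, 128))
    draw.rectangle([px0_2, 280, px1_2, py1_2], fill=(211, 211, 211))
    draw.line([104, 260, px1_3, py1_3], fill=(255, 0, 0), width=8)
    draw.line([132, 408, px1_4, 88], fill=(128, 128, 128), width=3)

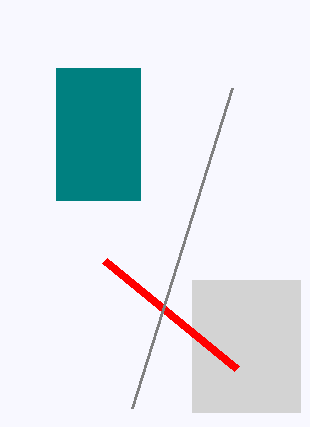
px0_1 = 56
py0_1 = 68
px1_1 = 140
py1_1 = 200
px0_2 = 192
px1_2 = 300
py1_2 = 412
px1_3 = 236
py1_3 = 368
px1_4 = 232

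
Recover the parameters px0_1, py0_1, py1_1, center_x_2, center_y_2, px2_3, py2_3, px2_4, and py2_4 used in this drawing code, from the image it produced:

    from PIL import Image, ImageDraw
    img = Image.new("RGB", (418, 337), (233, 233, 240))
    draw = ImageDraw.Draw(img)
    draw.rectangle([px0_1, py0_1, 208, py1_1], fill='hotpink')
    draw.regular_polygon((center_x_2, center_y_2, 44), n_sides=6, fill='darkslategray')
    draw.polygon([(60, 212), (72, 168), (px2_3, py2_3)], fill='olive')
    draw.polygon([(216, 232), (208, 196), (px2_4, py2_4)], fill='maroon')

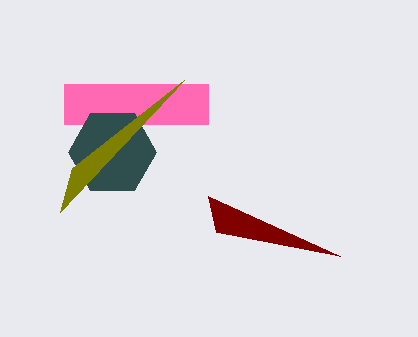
px0_1 = 64, py0_1 = 84, py1_1 = 124, center_x_2 = 112, center_y_2 = 152, px2_3 = 184, py2_3 = 80, px2_4 = 340, py2_4 = 256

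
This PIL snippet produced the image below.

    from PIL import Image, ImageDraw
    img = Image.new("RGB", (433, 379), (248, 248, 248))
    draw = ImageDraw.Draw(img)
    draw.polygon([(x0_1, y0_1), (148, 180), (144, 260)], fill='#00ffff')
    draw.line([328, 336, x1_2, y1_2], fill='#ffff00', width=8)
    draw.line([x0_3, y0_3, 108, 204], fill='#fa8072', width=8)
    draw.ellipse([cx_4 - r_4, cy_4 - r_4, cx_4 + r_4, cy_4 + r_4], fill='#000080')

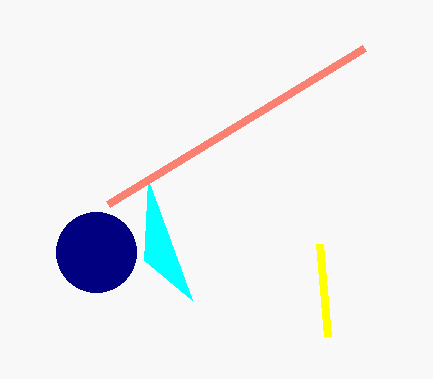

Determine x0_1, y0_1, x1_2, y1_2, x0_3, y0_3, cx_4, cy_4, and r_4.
x0_1 = 192; y0_1 = 300; x1_2 = 320; y1_2 = 244; x0_3 = 364; y0_3 = 48; cx_4 = 96; cy_4 = 252; r_4 = 40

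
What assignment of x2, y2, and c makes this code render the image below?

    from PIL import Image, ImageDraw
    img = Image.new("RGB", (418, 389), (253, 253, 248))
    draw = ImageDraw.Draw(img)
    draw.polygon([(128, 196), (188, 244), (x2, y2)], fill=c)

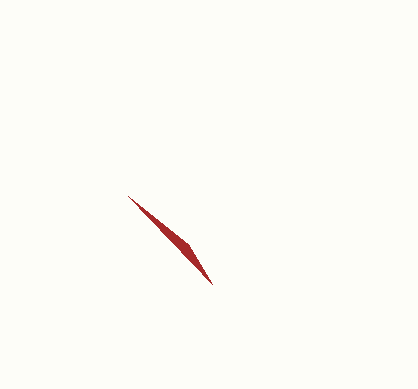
x2 = 212; y2 = 284; c = 'brown'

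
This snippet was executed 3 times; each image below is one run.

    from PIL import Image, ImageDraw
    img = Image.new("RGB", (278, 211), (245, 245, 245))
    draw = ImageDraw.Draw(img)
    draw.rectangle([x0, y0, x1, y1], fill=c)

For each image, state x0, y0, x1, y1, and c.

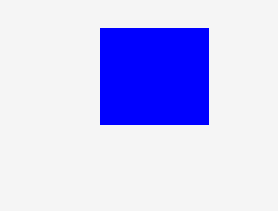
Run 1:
x0 = 100; y0 = 28; x1 = 208; y1 = 124; c = 'blue'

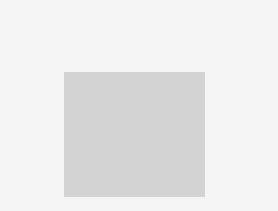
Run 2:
x0 = 64
y0 = 72
x1 = 204
y1 = 196
c = 'lightgray'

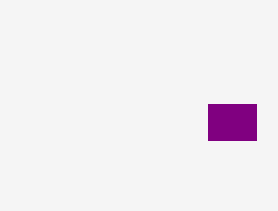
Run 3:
x0 = 208, y0 = 104, x1 = 256, y1 = 140, c = 'purple'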